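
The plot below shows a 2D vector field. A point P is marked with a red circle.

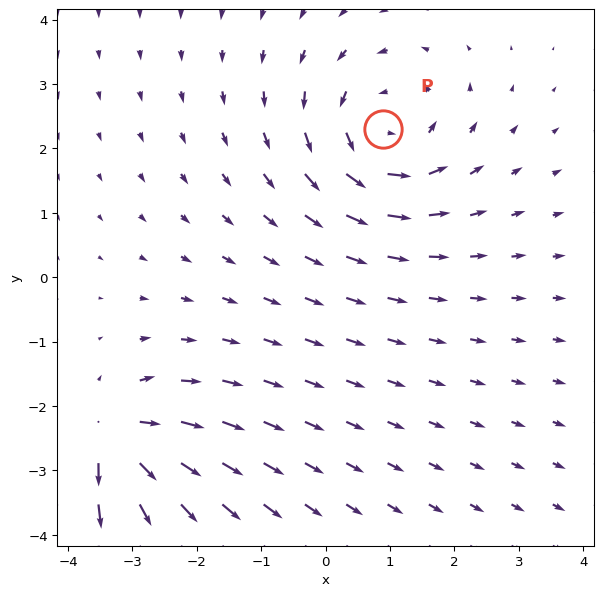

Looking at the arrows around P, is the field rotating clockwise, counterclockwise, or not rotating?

counterclockwise

Near P at (0.9, 2.3) the arrows circulate counterclockwise. The curl (z-component) there is about +5; positive curl means counterclockwise rotation.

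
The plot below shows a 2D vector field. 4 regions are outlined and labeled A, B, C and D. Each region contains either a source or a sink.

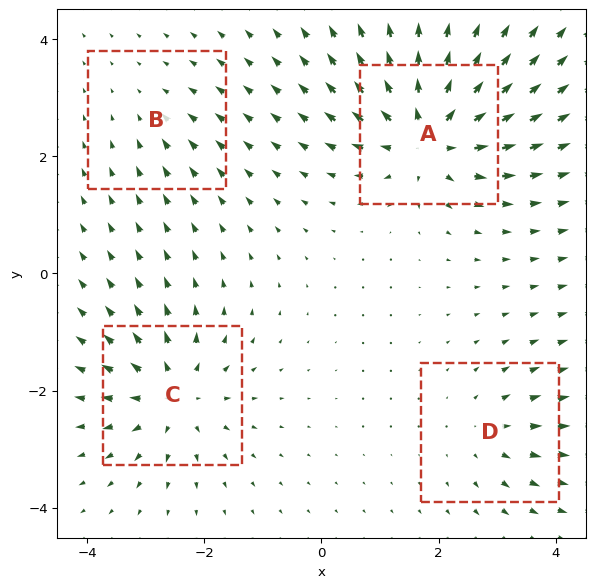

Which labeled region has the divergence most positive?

A

Divergence at each region's feature centre — A: about +8, B: about -2, C: about +6, D: about +4. Region A is most positive.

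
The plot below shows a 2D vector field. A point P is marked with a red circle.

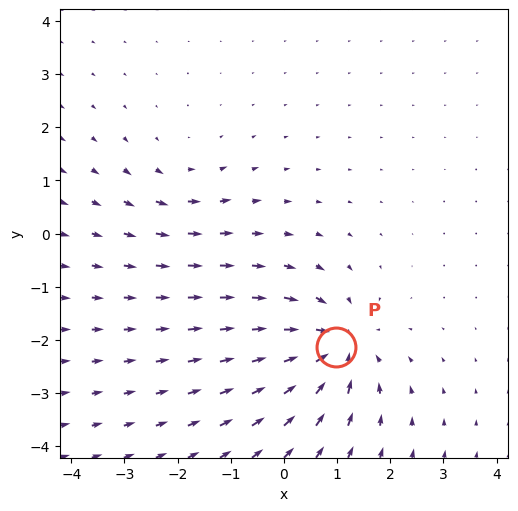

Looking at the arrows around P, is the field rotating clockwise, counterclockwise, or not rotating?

not rotating

Near P at (1.0, -2.1) the arrows show no circulation. The curl there is ≈0.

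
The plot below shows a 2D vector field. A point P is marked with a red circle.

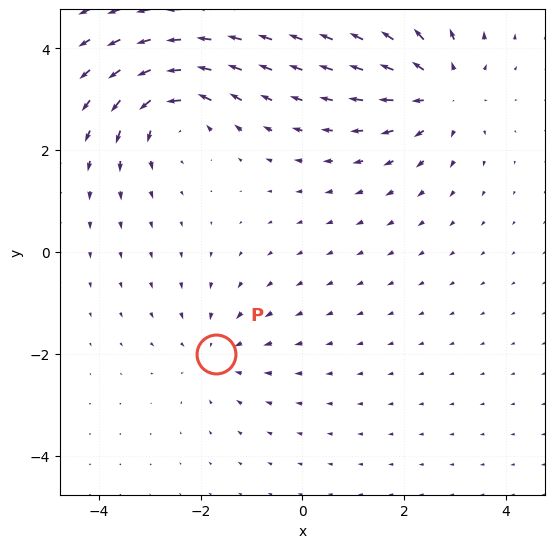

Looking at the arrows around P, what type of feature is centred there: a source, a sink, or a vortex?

At P (-1.7, -2.0) the arrows converge inward. Divergence about -3, curl ≈0 — negative divergence with near-zero curl is a sink.

sink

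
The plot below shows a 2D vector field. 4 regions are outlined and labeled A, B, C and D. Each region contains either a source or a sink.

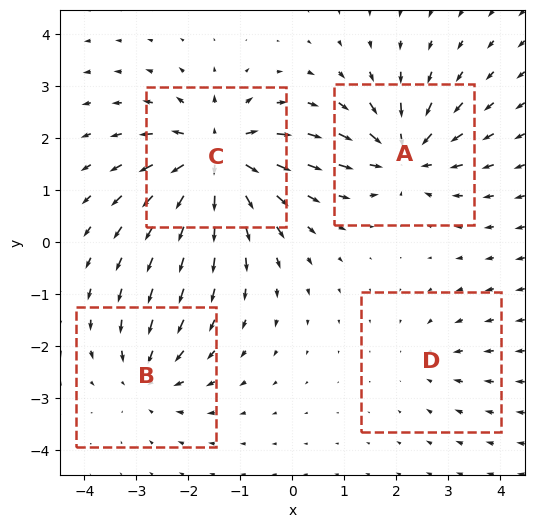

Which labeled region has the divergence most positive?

C

Divergence at each region's feature centre — A: about -6, B: about -4, C: about +8, D: about -2. Region C is most positive.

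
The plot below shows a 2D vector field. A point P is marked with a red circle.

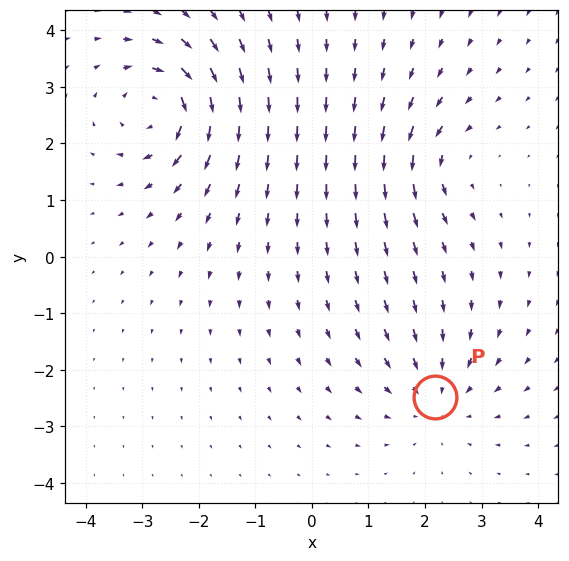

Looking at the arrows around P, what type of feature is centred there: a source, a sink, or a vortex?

sink

At P (2.2, -2.5) the arrows converge inward. Divergence about -3, curl ≈0 — negative divergence with near-zero curl is a sink.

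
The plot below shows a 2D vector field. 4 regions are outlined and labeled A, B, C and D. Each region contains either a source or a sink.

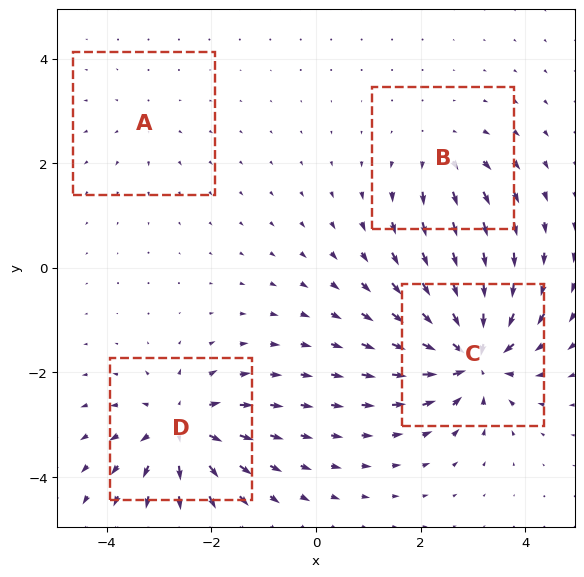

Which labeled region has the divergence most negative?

C

Divergence at each region's feature centre — A: about +2, B: about +4, C: about -9, D: about +6. Region C is most negative.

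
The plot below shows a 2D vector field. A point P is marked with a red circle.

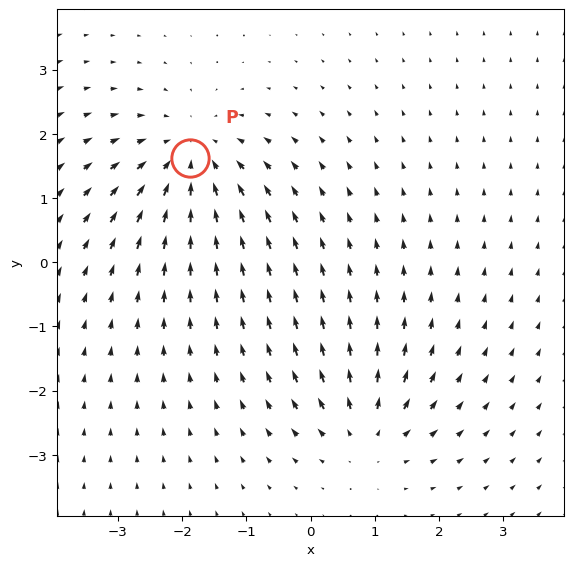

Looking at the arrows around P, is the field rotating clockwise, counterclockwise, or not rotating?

not rotating

Near P at (-1.9, 1.6) the arrows show no circulation. The curl there is ≈0.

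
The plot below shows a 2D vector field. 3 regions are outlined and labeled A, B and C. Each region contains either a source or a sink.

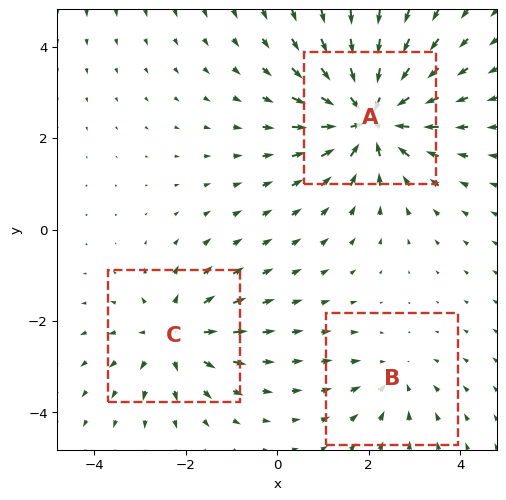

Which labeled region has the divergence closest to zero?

B

Divergence at each region's feature centre — A: about -5, B: about -2, C: about +3. Region B is closest to zero.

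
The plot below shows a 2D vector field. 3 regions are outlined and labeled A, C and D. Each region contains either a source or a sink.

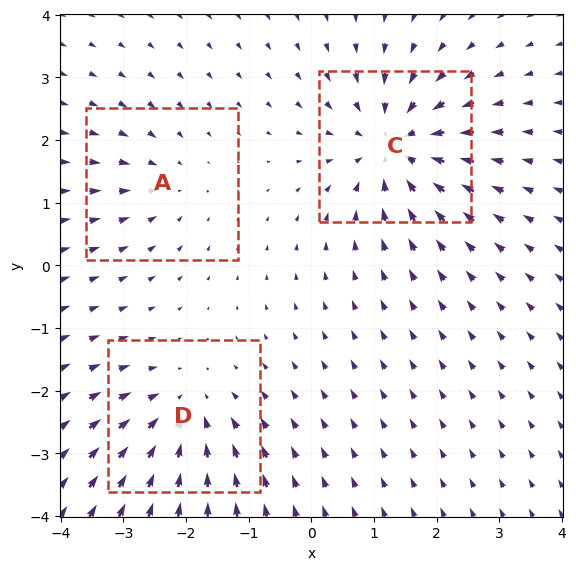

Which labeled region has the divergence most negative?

Divergence at each region's feature centre — A: about -2, C: about -5, D: about -4. Region C is most negative.

C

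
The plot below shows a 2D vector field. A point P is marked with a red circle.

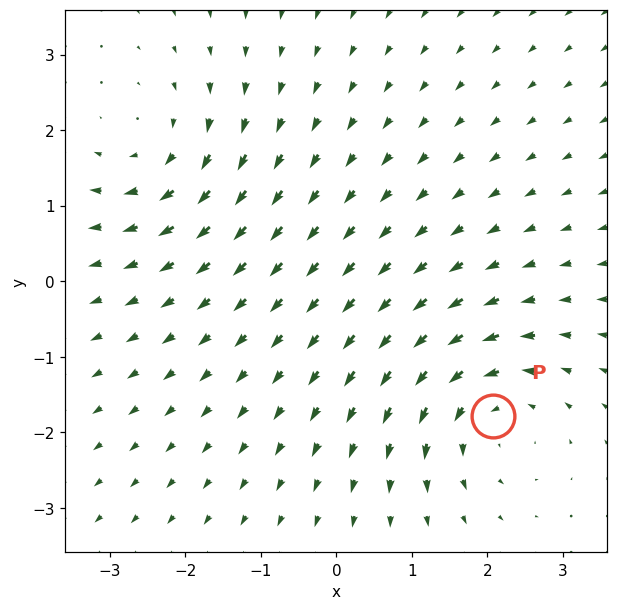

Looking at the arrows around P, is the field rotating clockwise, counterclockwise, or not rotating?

Near P at (2.1, -1.8) the arrows circulate counterclockwise. The curl (z-component) there is about +4; positive curl means counterclockwise rotation.

counterclockwise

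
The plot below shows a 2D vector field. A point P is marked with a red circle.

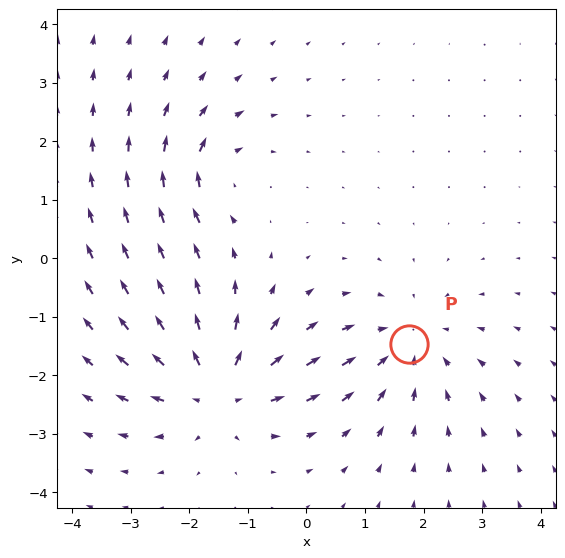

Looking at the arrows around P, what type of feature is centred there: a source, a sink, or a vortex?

At P (1.8, -1.5) the arrows converge inward. Divergence about -4, curl ≈0 — negative divergence with near-zero curl is a sink.

sink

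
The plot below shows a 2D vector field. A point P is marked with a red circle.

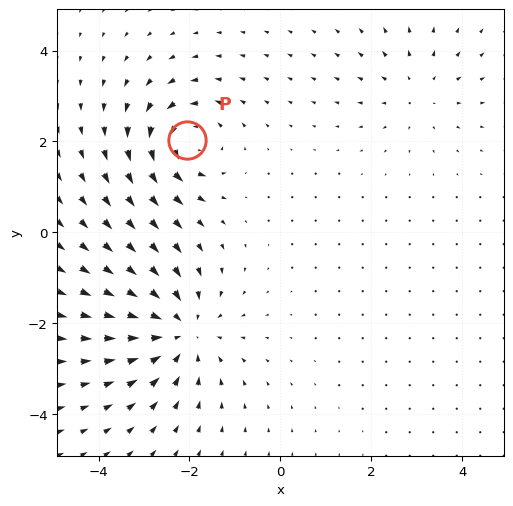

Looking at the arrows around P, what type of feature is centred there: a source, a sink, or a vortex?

vortex

At P (-2.0, 2.0) the arrows circulate counterclockwise. Divergence ≈0, curl about +5 — near-zero divergence with nonzero curl is a vortex.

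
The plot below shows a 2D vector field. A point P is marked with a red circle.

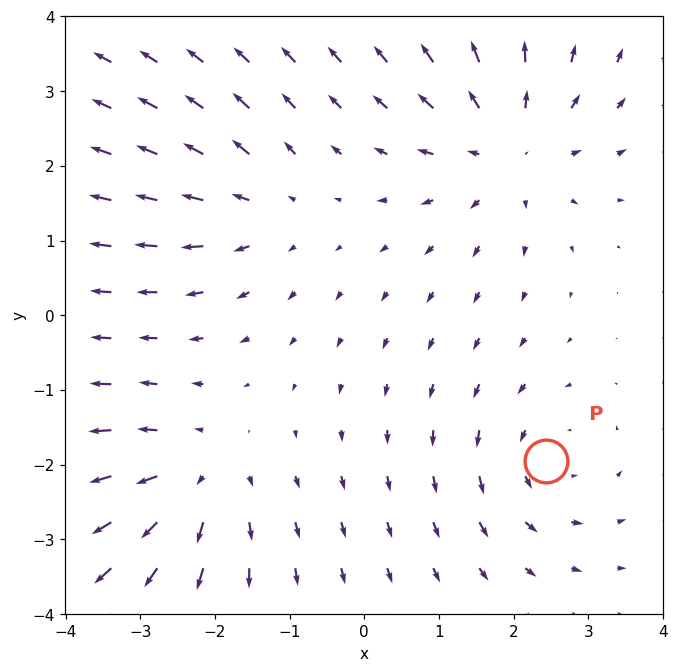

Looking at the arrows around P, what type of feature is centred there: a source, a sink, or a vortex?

At P (2.4, -2.0) the arrows circulate counterclockwise. Divergence ≈0, curl about +4 — near-zero divergence with nonzero curl is a vortex.

vortex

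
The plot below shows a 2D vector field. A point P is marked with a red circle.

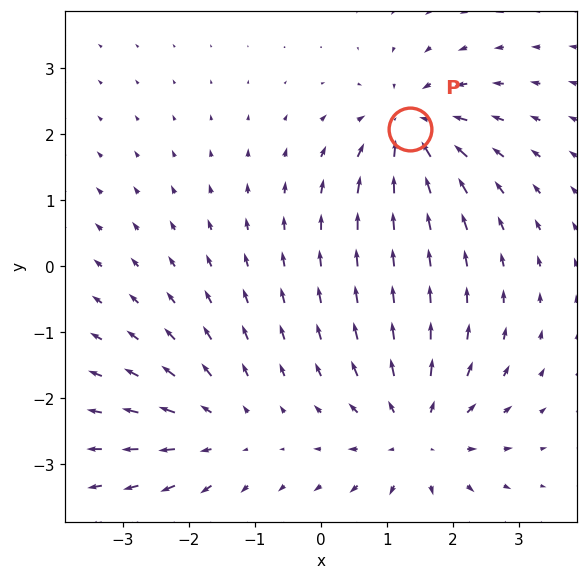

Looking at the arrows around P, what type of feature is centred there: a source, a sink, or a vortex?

At P (1.3, 2.1) the arrows converge inward. Divergence about -4, curl ≈0 — negative divergence with near-zero curl is a sink.

sink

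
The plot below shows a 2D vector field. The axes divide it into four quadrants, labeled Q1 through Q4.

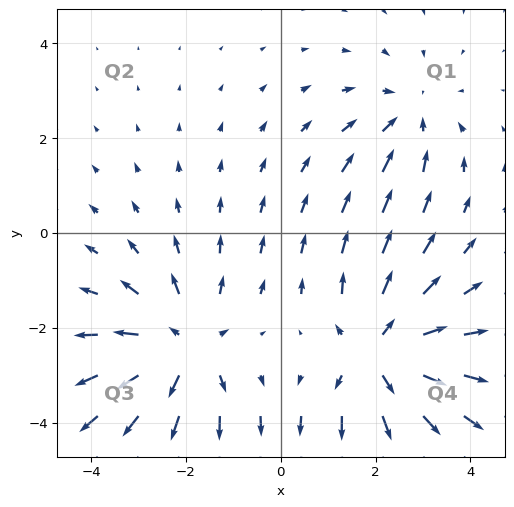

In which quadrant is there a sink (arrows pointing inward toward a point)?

Q1

The sink sits at approximately (2.7, 2.5), which lies in quadrant Q1. The divergence there is about -2, negative as expected for a sink.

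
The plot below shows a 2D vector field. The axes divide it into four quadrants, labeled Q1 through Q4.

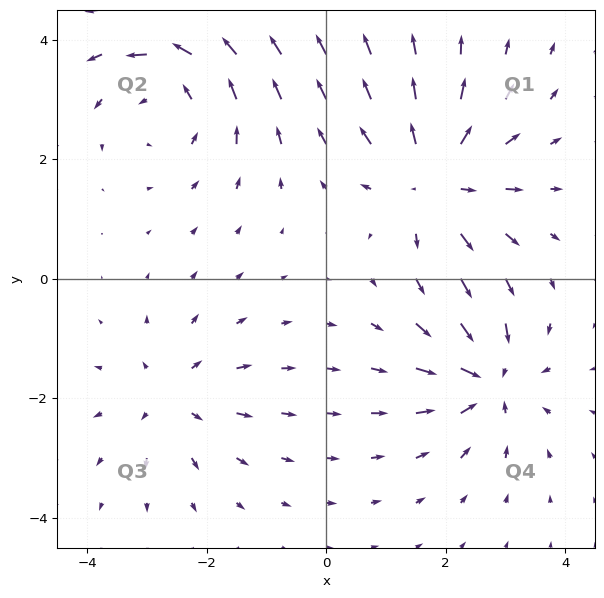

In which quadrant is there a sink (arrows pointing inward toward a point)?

The sink sits at approximately (2.7, -1.7), which lies in quadrant Q4. The divergence there is about -5, negative as expected for a sink.

Q4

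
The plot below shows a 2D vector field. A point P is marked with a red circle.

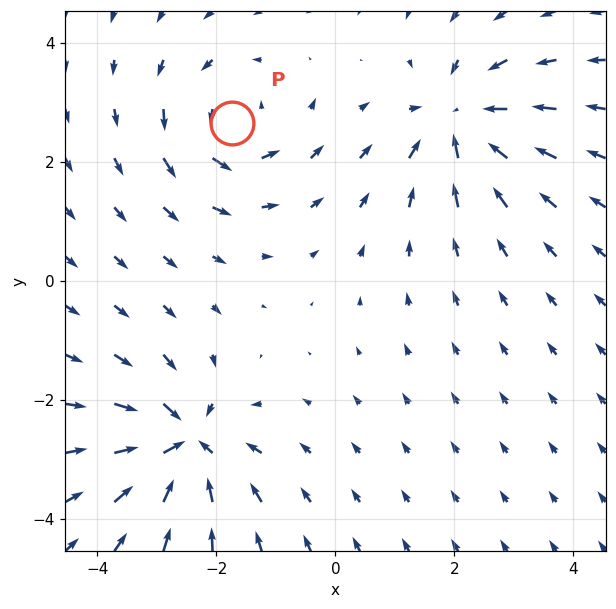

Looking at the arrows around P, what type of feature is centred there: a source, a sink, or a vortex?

At P (-1.7, 2.7) the arrows circulate counterclockwise. Divergence ≈0, curl about +4 — near-zero divergence with nonzero curl is a vortex.

vortex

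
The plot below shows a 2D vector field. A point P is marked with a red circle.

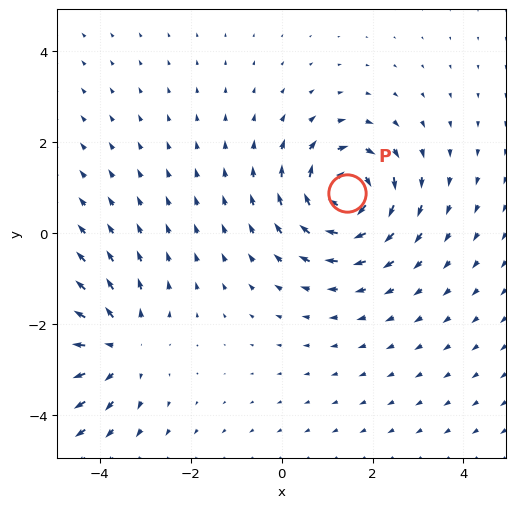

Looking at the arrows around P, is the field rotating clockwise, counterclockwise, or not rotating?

clockwise

Near P at (1.4, 0.9) the arrows circulate clockwise. The curl (z-component) there is about -5; negative curl means clockwise rotation.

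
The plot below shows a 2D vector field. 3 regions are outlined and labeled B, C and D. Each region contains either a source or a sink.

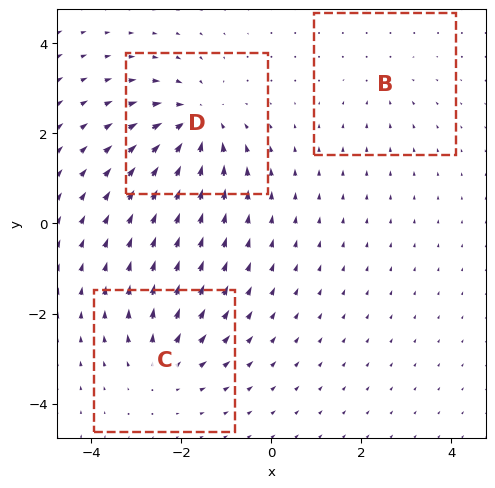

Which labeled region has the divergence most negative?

D

Divergence at each region's feature centre — B: about -2, C: about +3, D: about -5. Region D is most negative.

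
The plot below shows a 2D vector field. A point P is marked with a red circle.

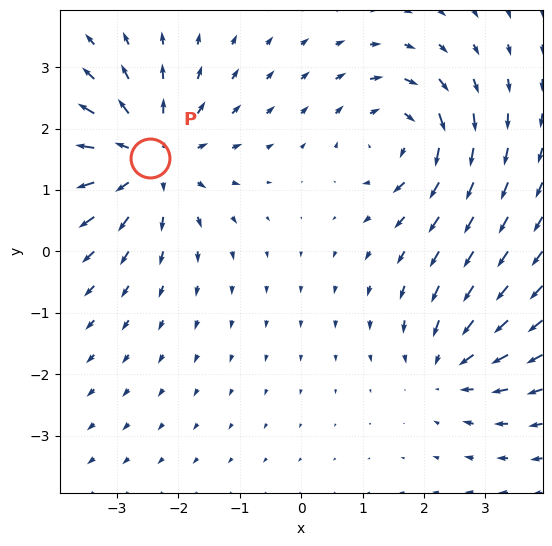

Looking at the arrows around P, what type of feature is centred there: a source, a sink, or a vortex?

source

At P (-2.5, 1.5) the arrows spread outward. Divergence about +4, curl ≈0 — positive divergence with near-zero curl is a source.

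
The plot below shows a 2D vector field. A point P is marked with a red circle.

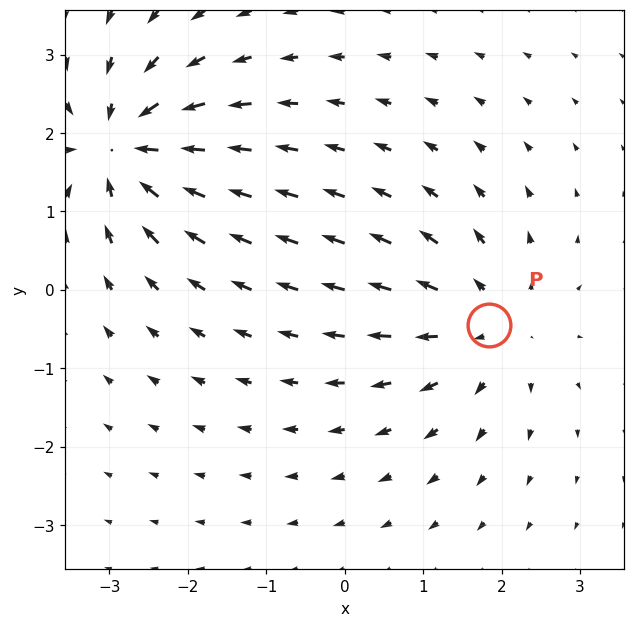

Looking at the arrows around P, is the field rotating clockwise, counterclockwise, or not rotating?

not rotating

Near P at (1.8, -0.4) the arrows show no circulation. The curl there is ≈0.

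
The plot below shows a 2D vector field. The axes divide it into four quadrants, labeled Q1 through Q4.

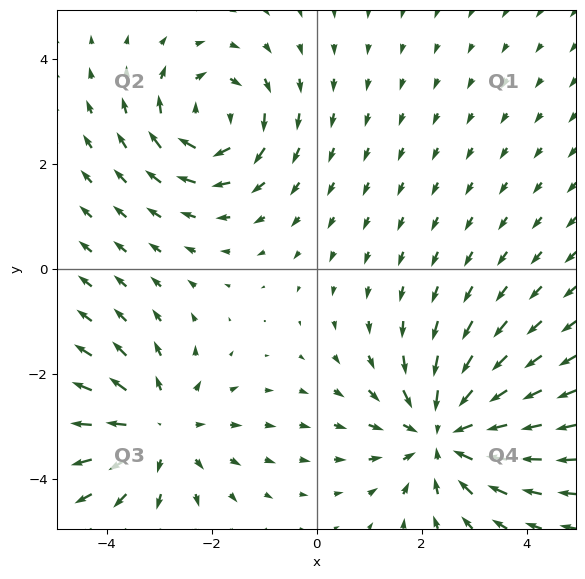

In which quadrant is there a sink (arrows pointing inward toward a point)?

Q4

The sink sits at approximately (2.4, -3.1), which lies in quadrant Q4. The divergence there is about -4, negative as expected for a sink.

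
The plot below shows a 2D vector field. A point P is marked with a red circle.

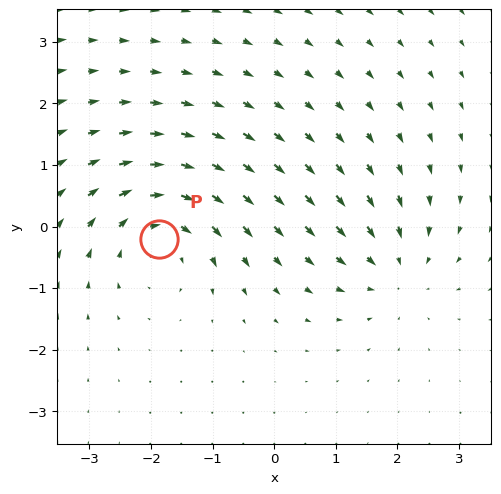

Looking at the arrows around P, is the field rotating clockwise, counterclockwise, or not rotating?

clockwise

Near P at (-1.9, -0.2) the arrows circulate clockwise. The curl (z-component) there is about -4; negative curl means clockwise rotation.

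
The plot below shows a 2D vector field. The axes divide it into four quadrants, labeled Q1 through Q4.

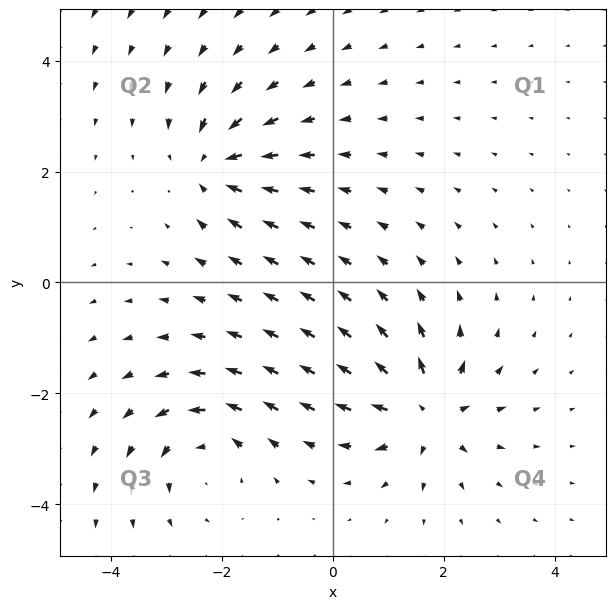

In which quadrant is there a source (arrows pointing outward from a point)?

Q4

The source sits at approximately (1.7, -2.3), which lies in quadrant Q4. The divergence there is about +6, positive as expected for a source.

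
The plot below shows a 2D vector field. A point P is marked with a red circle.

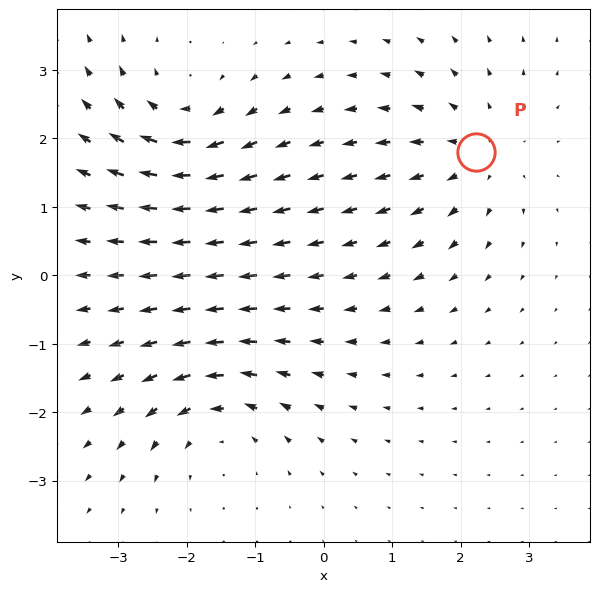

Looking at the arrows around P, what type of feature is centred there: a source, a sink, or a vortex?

At P (2.2, 1.8) the arrows spread outward. Divergence about +3, curl ≈0 — positive divergence with near-zero curl is a source.

source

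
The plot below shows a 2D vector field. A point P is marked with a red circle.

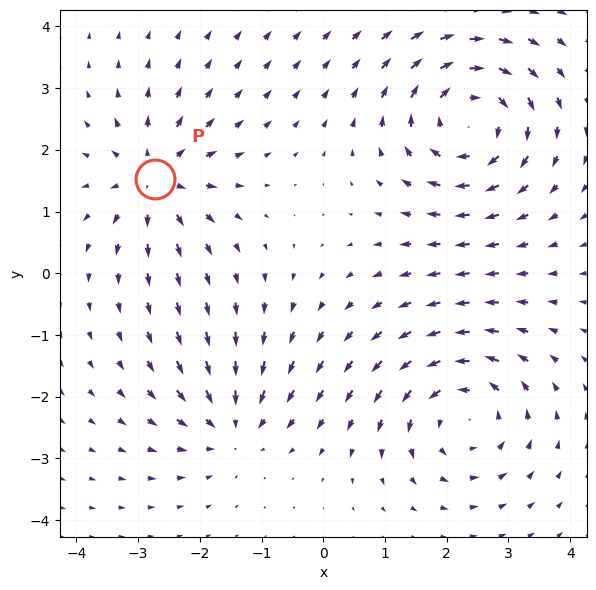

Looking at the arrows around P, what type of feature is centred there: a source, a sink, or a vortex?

source

At P (-2.7, 1.5) the arrows spread outward. Divergence about +4, curl ≈0 — positive divergence with near-zero curl is a source.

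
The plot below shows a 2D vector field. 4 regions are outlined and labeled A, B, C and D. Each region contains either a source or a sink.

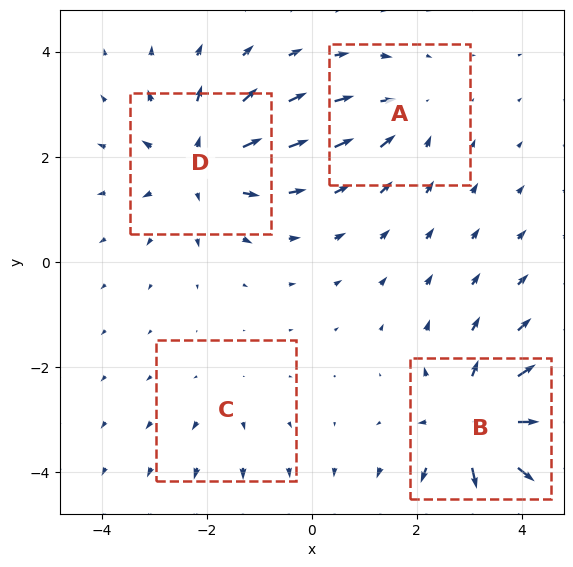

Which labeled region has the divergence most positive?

Divergence at each region's feature centre — A: about -3, B: about +7, C: about +2, D: about +5. Region B is most positive.

B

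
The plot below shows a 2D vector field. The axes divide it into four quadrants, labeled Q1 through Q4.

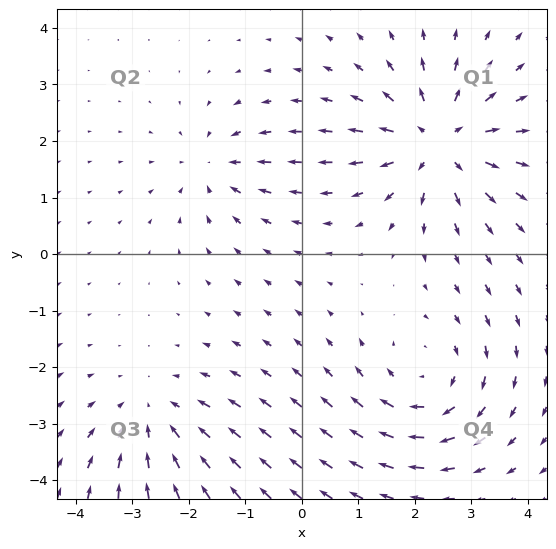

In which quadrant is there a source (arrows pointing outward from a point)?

Q1

The source sits at approximately (2.4, 2.0), which lies in quadrant Q1. The divergence there is about +5, positive as expected for a source.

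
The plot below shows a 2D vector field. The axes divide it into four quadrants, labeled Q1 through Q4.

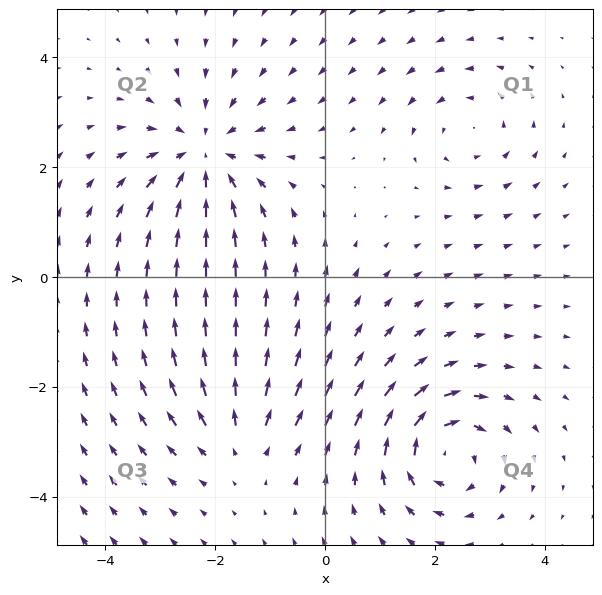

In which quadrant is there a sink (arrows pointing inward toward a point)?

Q2

The sink sits at approximately (-2.2, 2.2), which lies in quadrant Q2. The divergence there is about -4, negative as expected for a sink.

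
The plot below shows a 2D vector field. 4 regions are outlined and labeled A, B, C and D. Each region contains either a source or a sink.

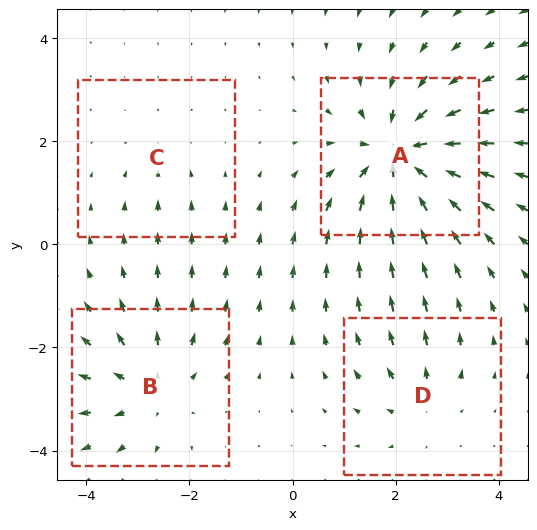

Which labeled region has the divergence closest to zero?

C

Divergence at each region's feature centre — A: about -7, B: about +4, C: about -2, D: about +3. Region C is closest to zero.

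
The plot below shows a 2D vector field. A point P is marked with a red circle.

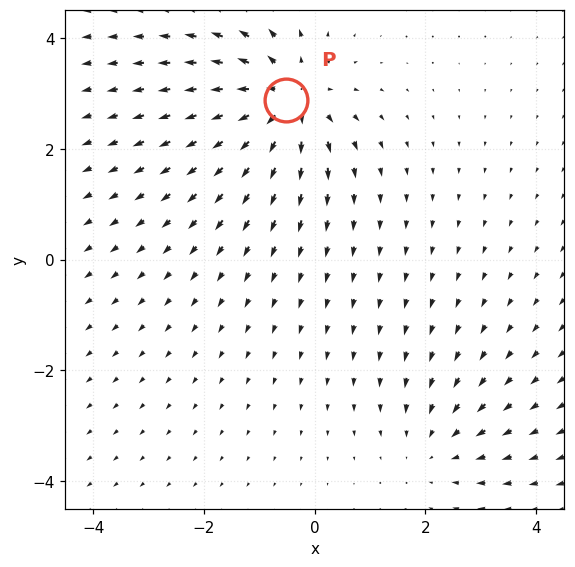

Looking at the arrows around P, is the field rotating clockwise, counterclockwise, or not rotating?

Near P at (-0.5, 2.9) the arrows show no circulation. The curl there is ≈0.

not rotating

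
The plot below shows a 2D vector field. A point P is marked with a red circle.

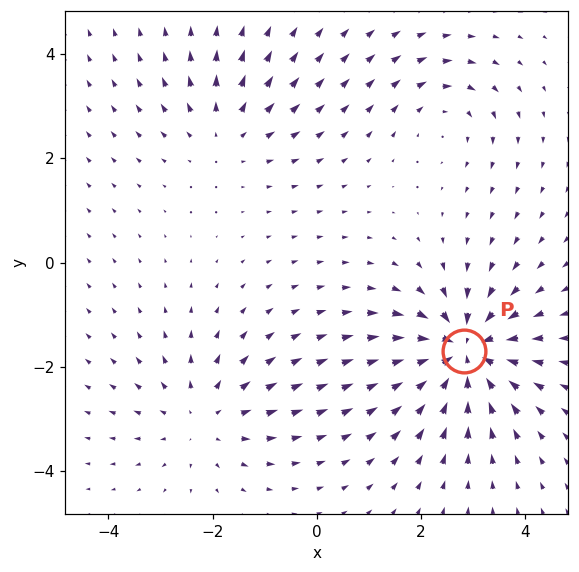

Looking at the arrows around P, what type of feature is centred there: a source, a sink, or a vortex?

At P (2.8, -1.7) the arrows converge inward. Divergence about -6, curl ≈0 — negative divergence with near-zero curl is a sink.

sink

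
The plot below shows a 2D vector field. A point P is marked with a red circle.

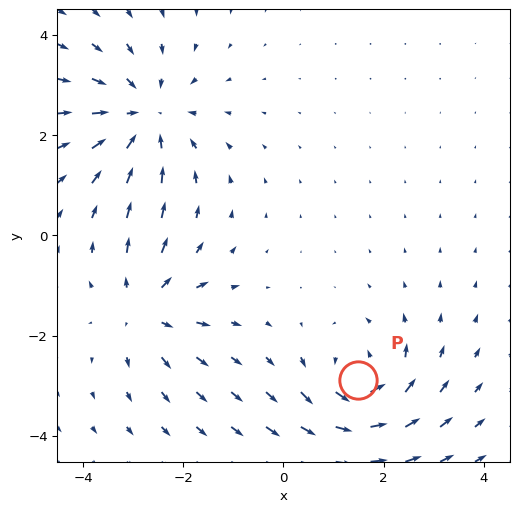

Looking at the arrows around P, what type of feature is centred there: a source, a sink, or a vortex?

At P (1.5, -2.9) the arrows circulate counterclockwise. Divergence ≈0, curl about +4 — near-zero divergence with nonzero curl is a vortex.

vortex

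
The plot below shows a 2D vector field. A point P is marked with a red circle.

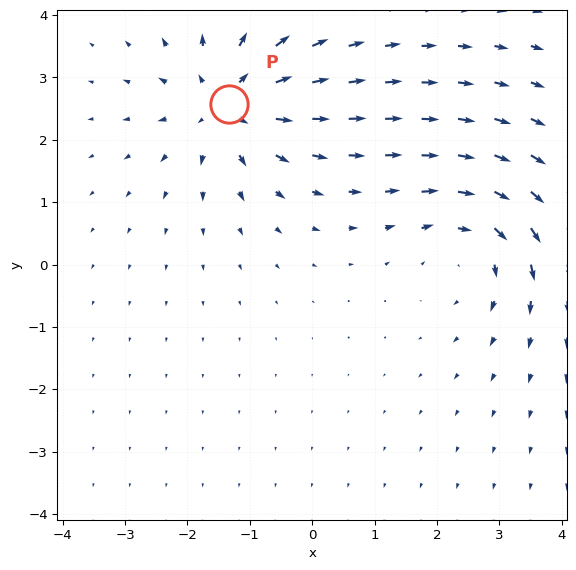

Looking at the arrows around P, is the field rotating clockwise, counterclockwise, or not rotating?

not rotating

Near P at (-1.3, 2.6) the arrows show no circulation. The curl there is ≈0.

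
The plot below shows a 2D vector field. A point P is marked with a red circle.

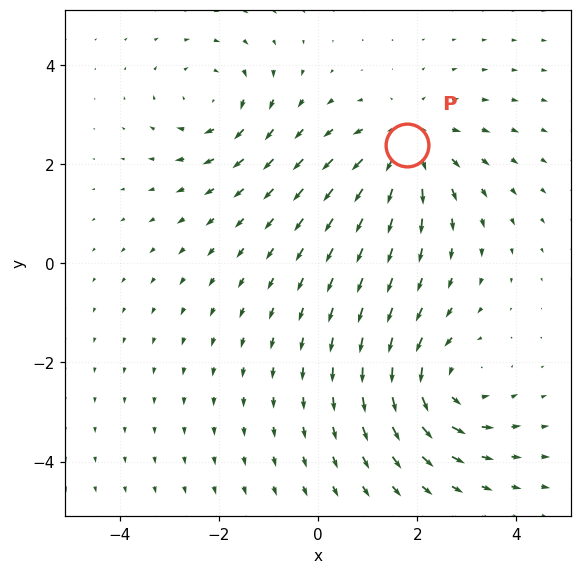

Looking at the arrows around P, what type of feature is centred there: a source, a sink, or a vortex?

source

At P (1.8, 2.4) the arrows spread outward. Divergence about +4, curl ≈0 — positive divergence with near-zero curl is a source.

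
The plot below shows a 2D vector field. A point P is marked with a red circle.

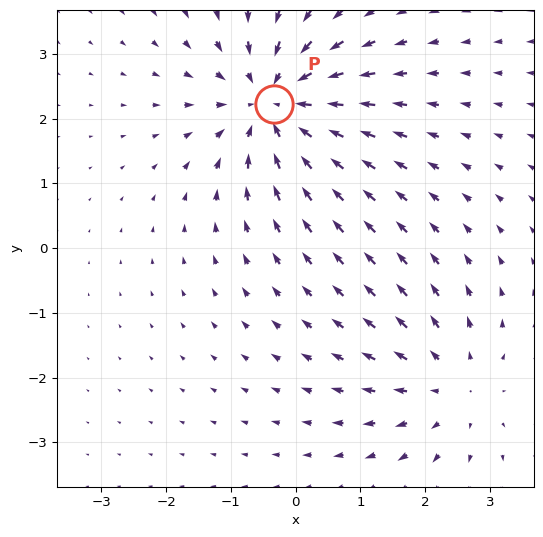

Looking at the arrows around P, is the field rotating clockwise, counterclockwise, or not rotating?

not rotating

Near P at (-0.3, 2.2) the arrows show no circulation. The curl there is ≈0.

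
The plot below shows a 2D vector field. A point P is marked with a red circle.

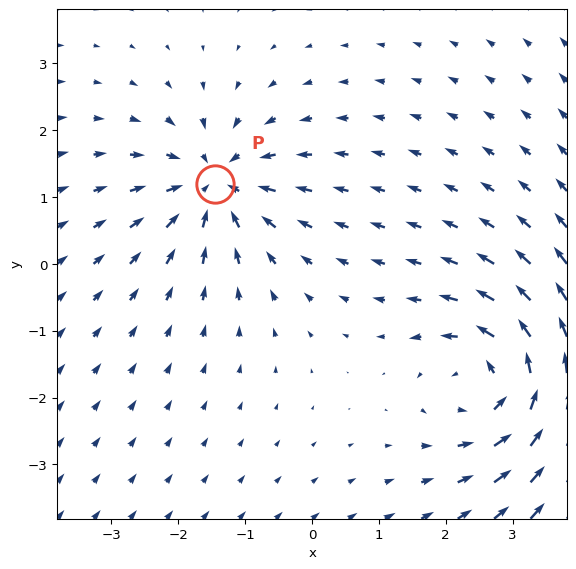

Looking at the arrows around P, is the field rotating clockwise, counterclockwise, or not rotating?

Near P at (-1.4, 1.2) the arrows show no circulation. The curl there is ≈0.

not rotating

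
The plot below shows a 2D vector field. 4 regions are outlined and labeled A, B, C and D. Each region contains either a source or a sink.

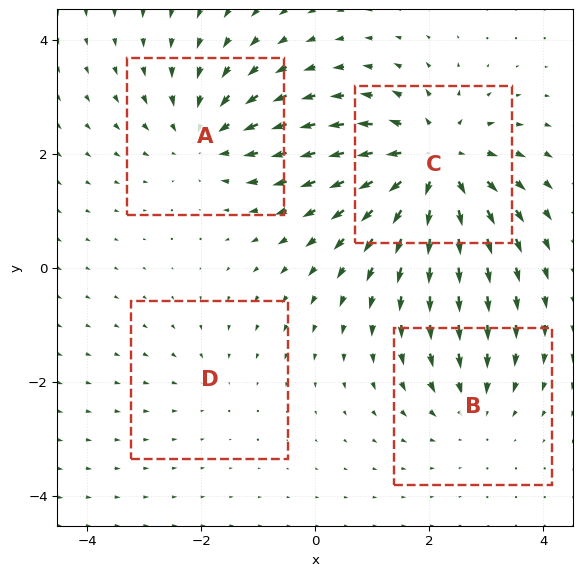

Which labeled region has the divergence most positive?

Divergence at each region's feature centre — A: about -4, B: about -3, C: about +7, D: about -2. Region C is most positive.

C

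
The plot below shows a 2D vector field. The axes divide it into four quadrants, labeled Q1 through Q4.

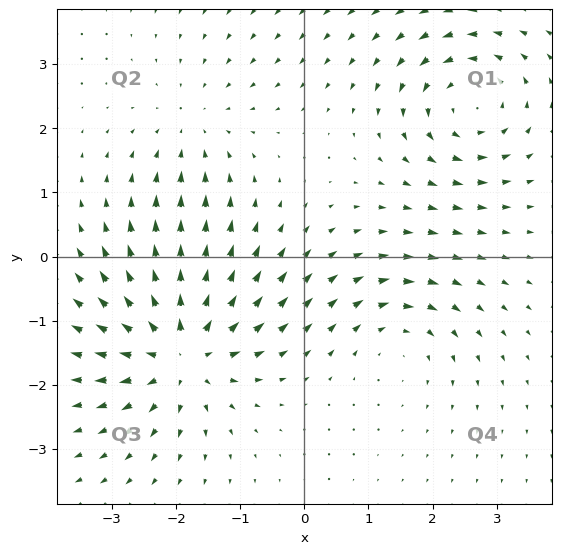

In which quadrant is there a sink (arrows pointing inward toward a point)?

The sink sits at approximately (-1.7, 2.0), which lies in quadrant Q2. The divergence there is about -3, negative as expected for a sink.

Q2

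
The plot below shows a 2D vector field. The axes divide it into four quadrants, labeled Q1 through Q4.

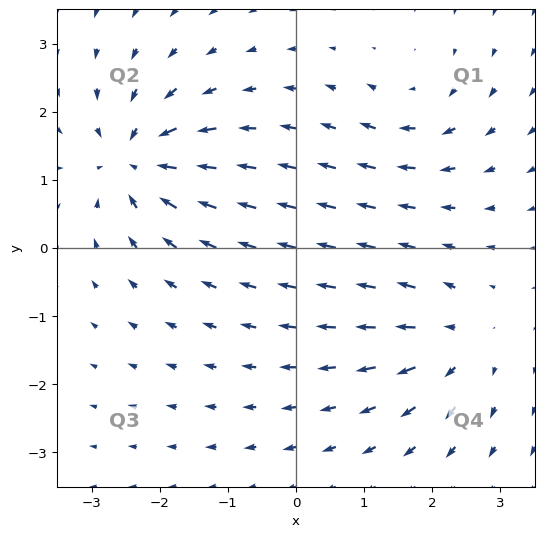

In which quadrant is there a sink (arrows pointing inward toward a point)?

The sink sits at approximately (-2.3, 1.3), which lies in quadrant Q2. The divergence there is about -7, negative as expected for a sink.

Q2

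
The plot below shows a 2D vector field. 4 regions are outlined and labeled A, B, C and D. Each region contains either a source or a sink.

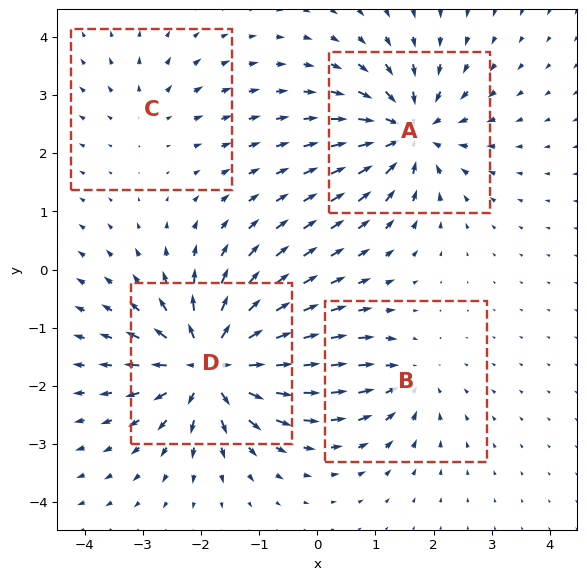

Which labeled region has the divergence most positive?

Divergence at each region's feature centre — A: about -7, B: about -4, C: about +3, D: about +8. Region D is most positive.

D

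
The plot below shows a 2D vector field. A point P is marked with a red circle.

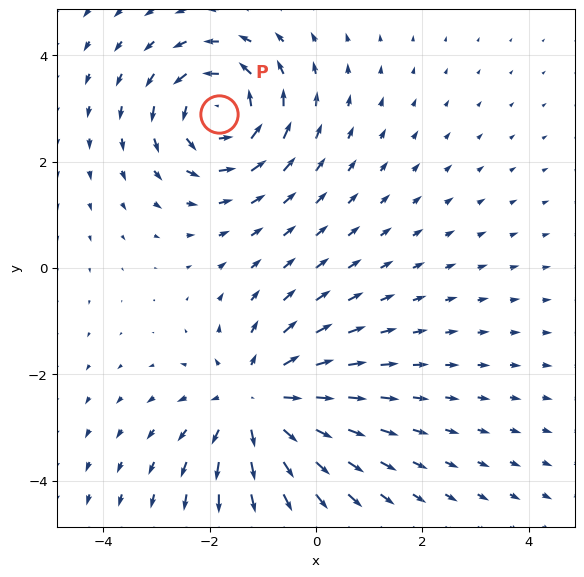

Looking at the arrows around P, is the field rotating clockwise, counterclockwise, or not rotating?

counterclockwise

Near P at (-1.8, 2.9) the arrows circulate counterclockwise. The curl (z-component) there is about +3; positive curl means counterclockwise rotation.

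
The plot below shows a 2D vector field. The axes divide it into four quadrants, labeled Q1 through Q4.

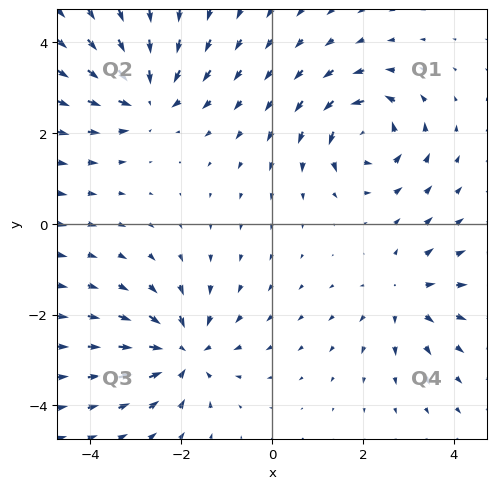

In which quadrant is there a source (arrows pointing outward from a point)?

Q4

The source sits at approximately (2.9, -1.6), which lies in quadrant Q4. The divergence there is about +3, positive as expected for a source.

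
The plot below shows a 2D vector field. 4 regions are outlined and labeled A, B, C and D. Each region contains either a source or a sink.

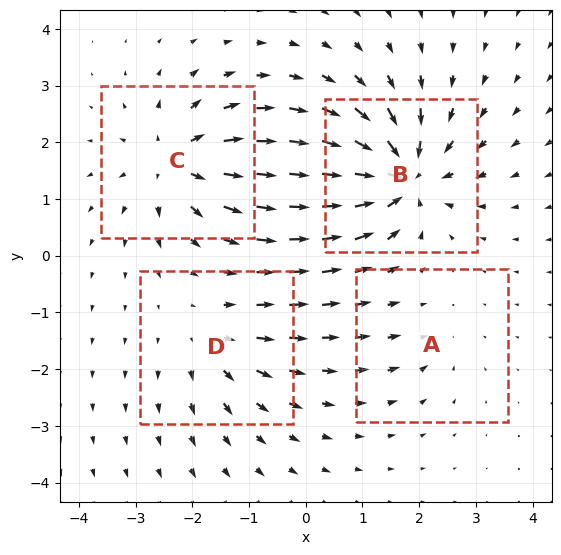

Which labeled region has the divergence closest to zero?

A

Divergence at each region's feature centre — A: about -2, B: about -9, C: about +6, D: about +4. Region A is closest to zero.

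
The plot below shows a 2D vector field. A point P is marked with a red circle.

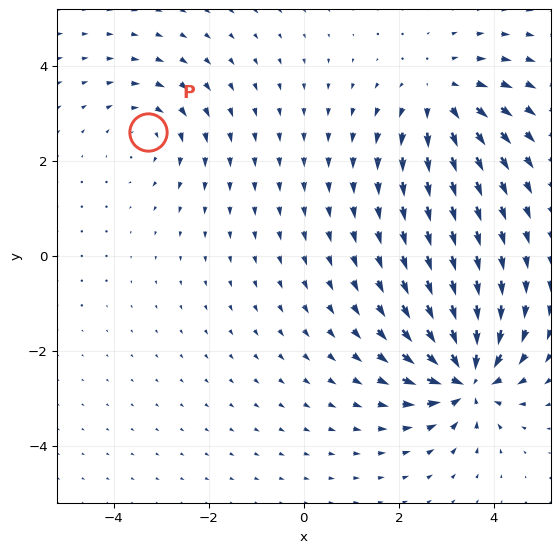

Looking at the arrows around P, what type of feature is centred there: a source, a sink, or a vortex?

vortex

At P (-3.3, 2.6) the arrows circulate clockwise. Divergence ≈0, curl about -3 — near-zero divergence with nonzero curl is a vortex.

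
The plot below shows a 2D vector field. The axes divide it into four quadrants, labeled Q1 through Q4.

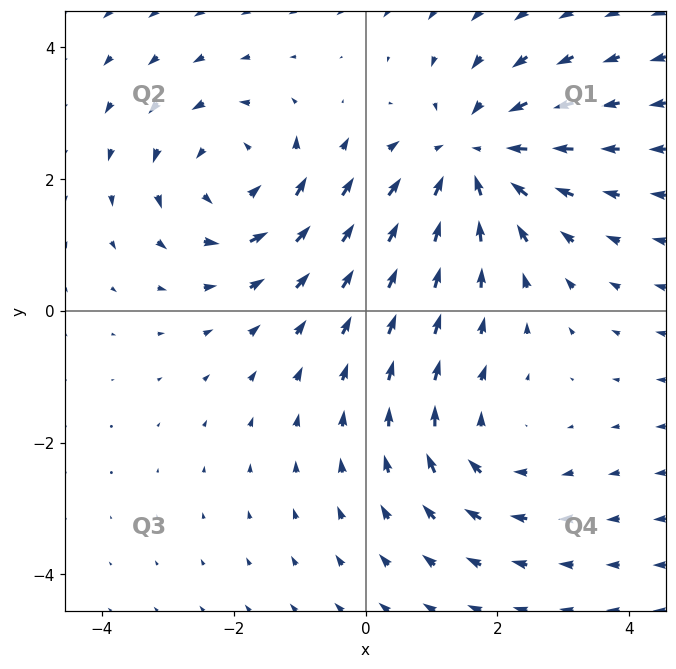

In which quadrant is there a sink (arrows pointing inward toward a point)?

The sink sits at approximately (1.6, 2.3), which lies in quadrant Q1. The divergence there is about -4, negative as expected for a sink.

Q1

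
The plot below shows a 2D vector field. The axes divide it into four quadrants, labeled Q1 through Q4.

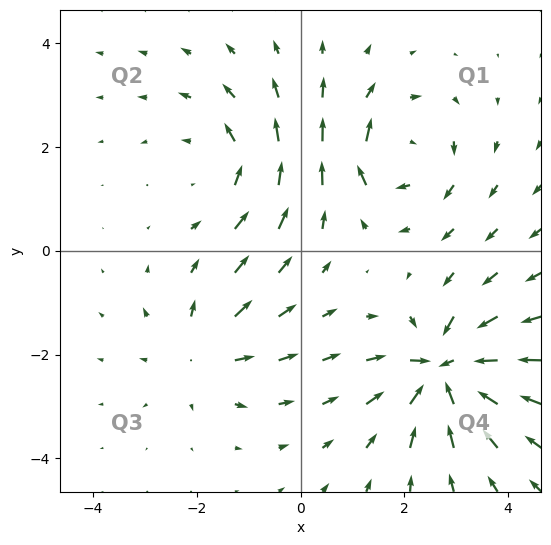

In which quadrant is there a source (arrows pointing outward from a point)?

Q3

The source sits at approximately (-1.9, -2.0), which lies in quadrant Q3. The divergence there is about +3, positive as expected for a source.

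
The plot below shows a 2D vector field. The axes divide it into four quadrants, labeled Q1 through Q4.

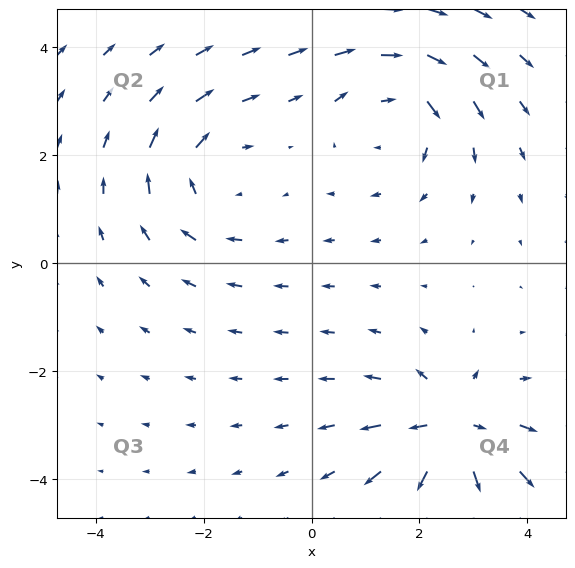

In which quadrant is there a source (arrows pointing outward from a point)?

Q4

The source sits at approximately (2.6, -3.1), which lies in quadrant Q4. The divergence there is about +4, positive as expected for a source.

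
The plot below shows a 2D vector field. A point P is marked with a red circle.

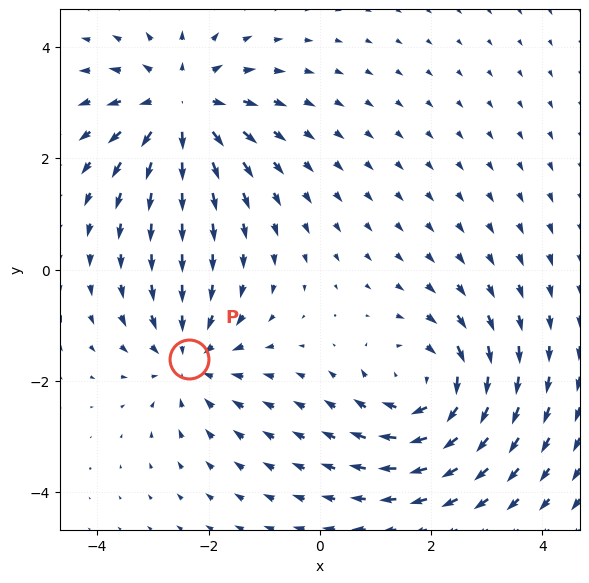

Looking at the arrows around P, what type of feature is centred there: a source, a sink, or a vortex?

At P (-2.3, -1.6) the arrows converge inward. Divergence about -3, curl ≈0 — negative divergence with near-zero curl is a sink.

sink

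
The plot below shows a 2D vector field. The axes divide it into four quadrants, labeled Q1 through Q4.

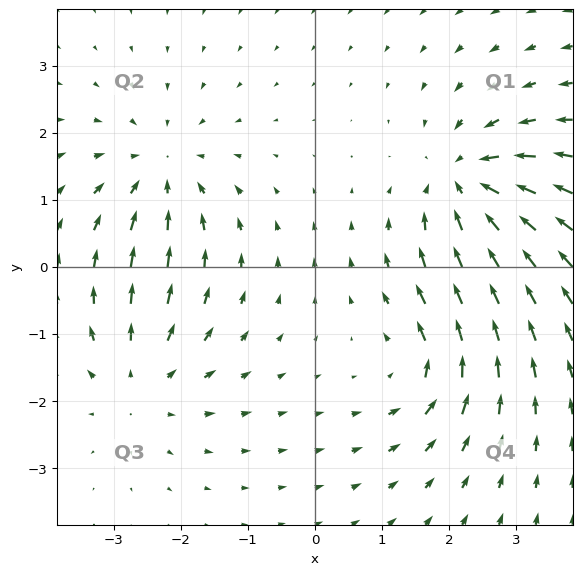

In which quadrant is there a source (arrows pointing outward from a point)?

Q3

The source sits at approximately (-2.6, -1.7), which lies in quadrant Q3. The divergence there is about +3, positive as expected for a source.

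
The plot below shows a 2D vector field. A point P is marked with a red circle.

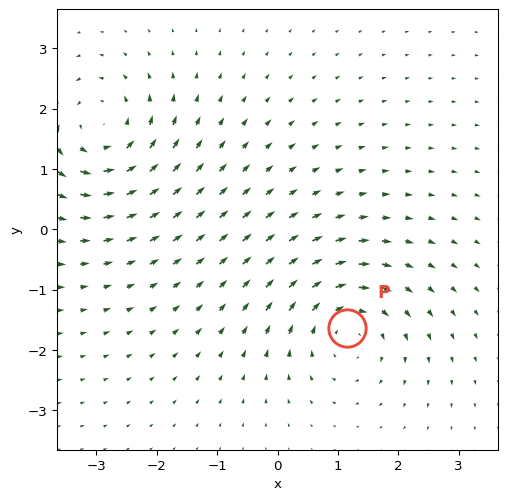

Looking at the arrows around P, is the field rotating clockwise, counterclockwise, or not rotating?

clockwise

Near P at (1.1, -1.6) the arrows circulate clockwise. The curl (z-component) there is about -4; negative curl means clockwise rotation.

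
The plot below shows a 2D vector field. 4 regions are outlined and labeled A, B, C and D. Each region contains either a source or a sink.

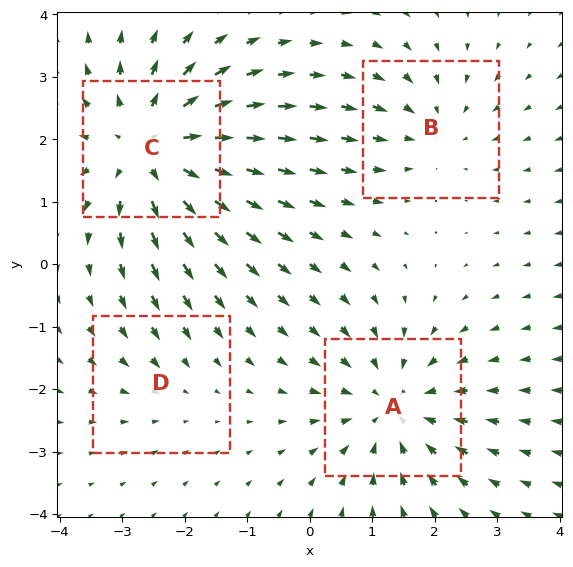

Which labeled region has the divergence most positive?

C

Divergence at each region's feature centre — A: about -4, B: about -3, C: about +6, D: about -2. Region C is most positive.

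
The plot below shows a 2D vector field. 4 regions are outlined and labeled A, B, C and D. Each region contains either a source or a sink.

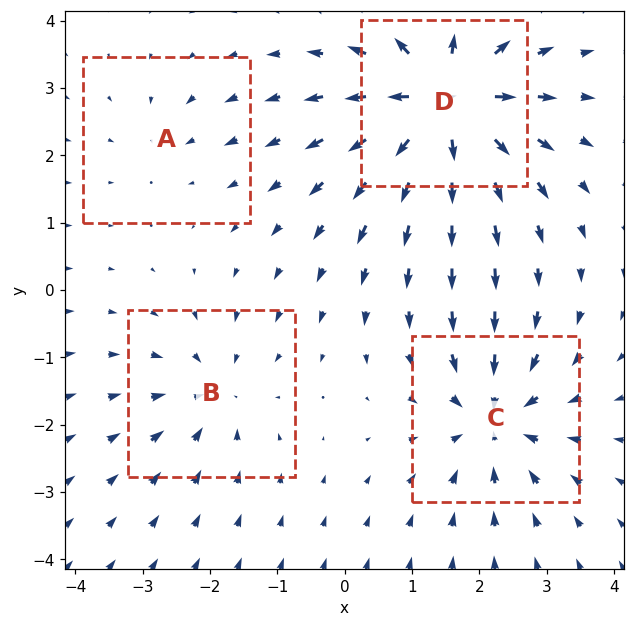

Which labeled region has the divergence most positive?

D

Divergence at each region's feature centre — A: about -2, B: about -4, C: about -6, D: about +9. Region D is most positive.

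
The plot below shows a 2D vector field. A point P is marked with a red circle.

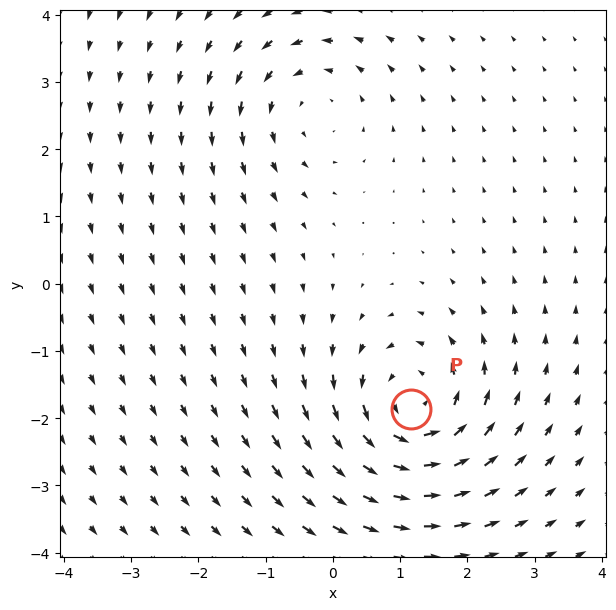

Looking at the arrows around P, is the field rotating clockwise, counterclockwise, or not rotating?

Near P at (1.2, -1.9) the arrows circulate counterclockwise. The curl (z-component) there is about +5; positive curl means counterclockwise rotation.

counterclockwise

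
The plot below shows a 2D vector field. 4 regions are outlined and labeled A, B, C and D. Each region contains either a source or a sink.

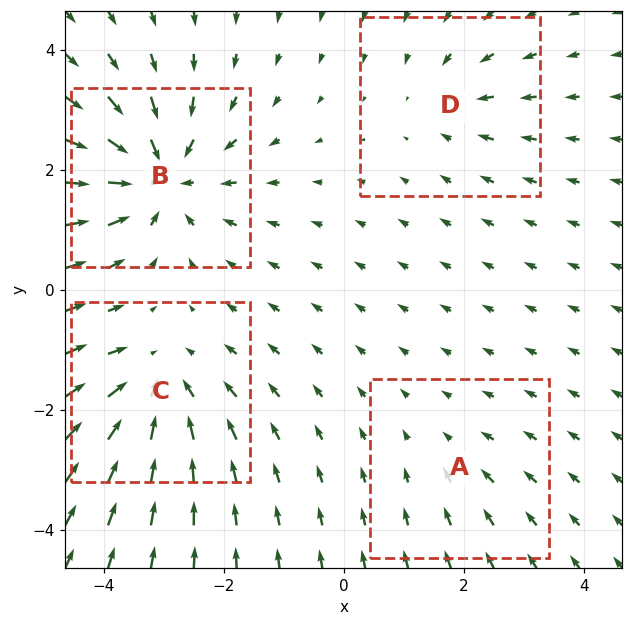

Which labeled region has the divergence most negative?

Divergence at each region's feature centre — A: about -2, B: about -7, C: about -5, D: about -3. Region B is most negative.

B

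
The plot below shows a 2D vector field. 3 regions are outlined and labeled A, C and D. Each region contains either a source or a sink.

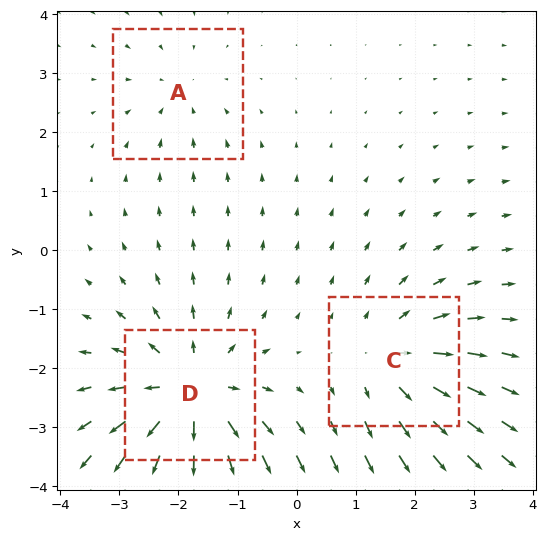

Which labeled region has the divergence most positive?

D

Divergence at each region's feature centre — A: about -2, C: about +3, D: about +5. Region D is most positive.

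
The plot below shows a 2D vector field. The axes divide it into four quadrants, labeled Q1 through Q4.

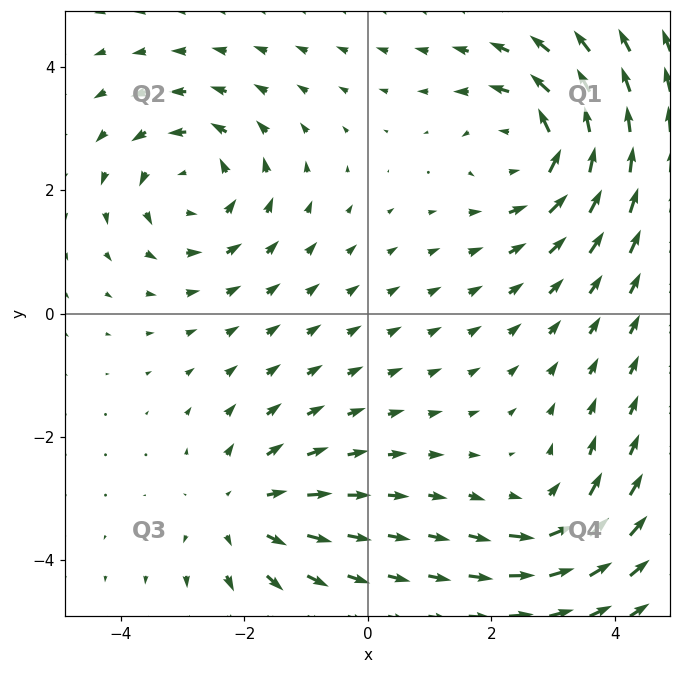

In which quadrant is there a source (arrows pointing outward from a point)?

The source sits at approximately (-2.1, -3.2), which lies in quadrant Q3. The divergence there is about +3, positive as expected for a source.

Q3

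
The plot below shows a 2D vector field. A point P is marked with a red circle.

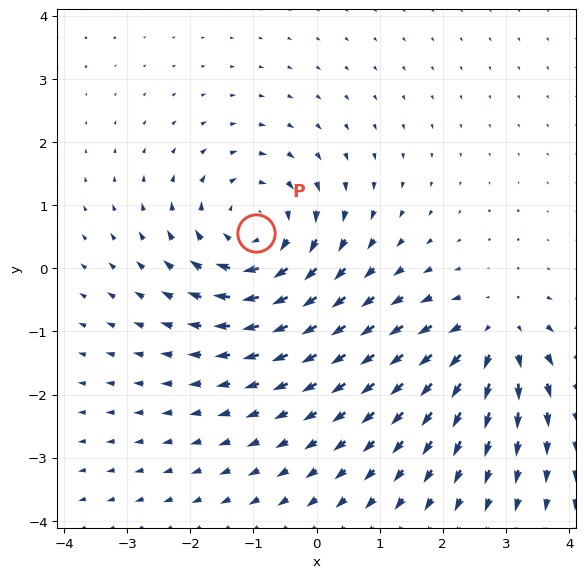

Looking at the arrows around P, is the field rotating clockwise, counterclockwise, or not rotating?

clockwise

Near P at (-1.0, 0.6) the arrows circulate clockwise. The curl (z-component) there is about -4; negative curl means clockwise rotation.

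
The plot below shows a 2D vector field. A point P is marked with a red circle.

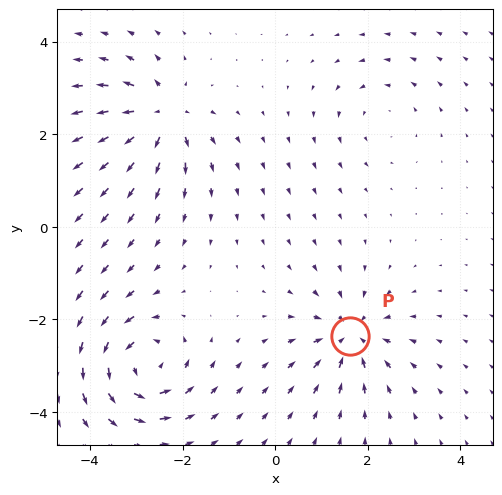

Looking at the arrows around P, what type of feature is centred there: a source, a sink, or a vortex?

sink

At P (1.6, -2.4) the arrows converge inward. Divergence about -6, curl ≈0 — negative divergence with near-zero curl is a sink.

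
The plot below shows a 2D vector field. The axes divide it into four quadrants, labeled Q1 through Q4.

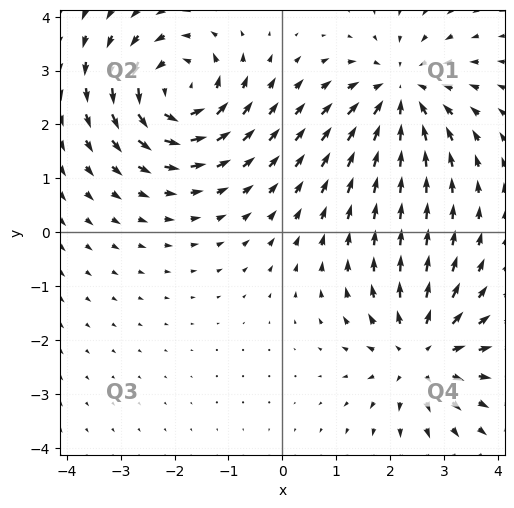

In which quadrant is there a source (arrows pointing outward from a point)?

Q4

The source sits at approximately (2.6, -2.2), which lies in quadrant Q4. The divergence there is about +4, positive as expected for a source.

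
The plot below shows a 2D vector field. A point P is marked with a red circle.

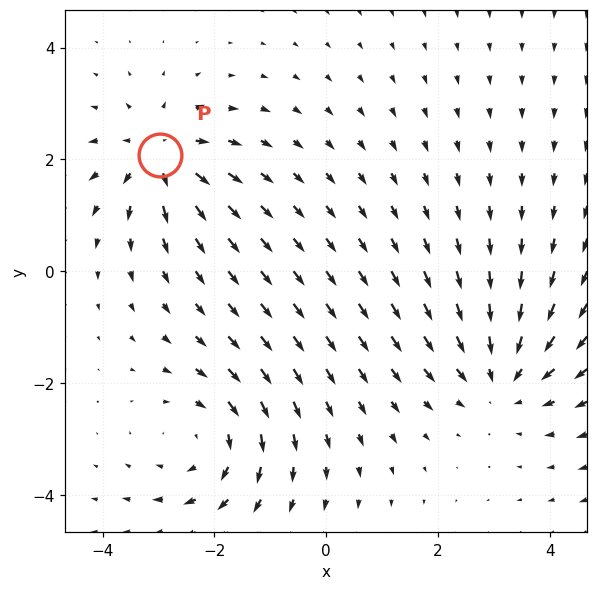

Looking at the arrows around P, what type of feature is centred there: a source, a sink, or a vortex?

At P (-3.0, 2.1) the arrows spread outward. Divergence about +5, curl ≈0 — positive divergence with near-zero curl is a source.

source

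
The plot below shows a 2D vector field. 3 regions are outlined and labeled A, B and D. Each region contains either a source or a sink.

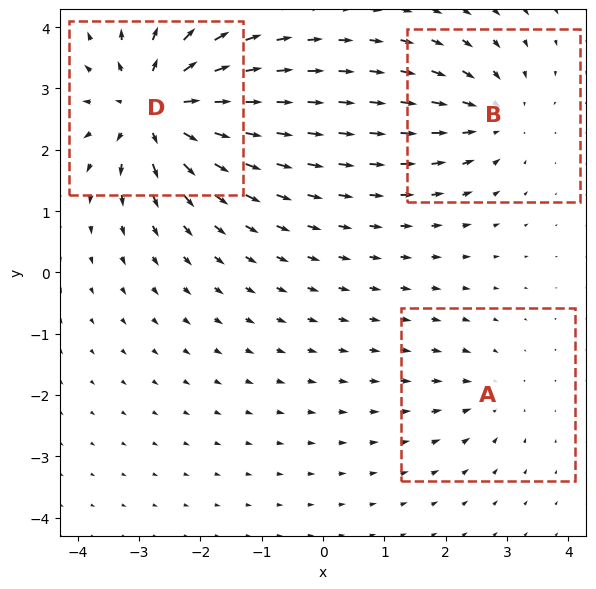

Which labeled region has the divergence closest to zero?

A

Divergence at each region's feature centre — A: about -2, B: about -3, D: about +6. Region A is closest to zero.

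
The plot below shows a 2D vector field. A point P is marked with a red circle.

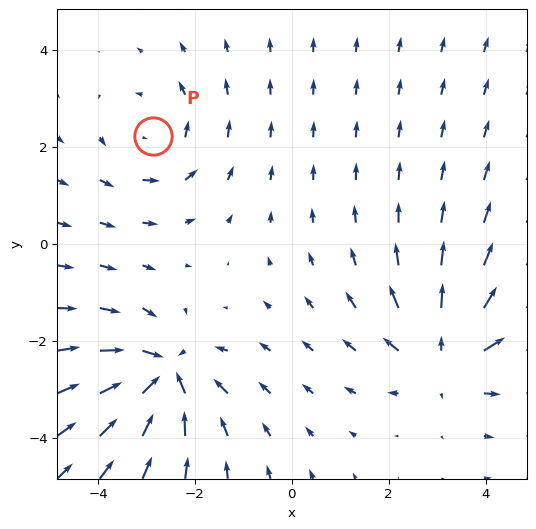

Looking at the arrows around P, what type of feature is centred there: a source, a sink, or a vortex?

At P (-2.9, 2.2) the arrows circulate counterclockwise. Divergence ≈0, curl about +3 — near-zero divergence with nonzero curl is a vortex.

vortex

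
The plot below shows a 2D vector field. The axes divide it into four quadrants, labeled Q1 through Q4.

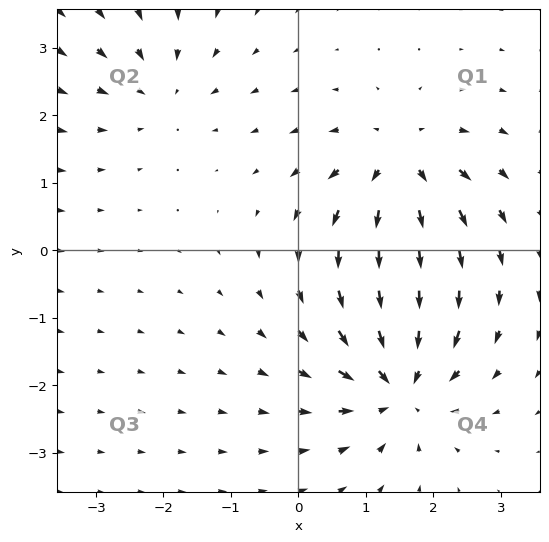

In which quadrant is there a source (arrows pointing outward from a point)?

The source sits at approximately (1.5, 1.3), which lies in quadrant Q1. The divergence there is about +5, positive as expected for a source.

Q1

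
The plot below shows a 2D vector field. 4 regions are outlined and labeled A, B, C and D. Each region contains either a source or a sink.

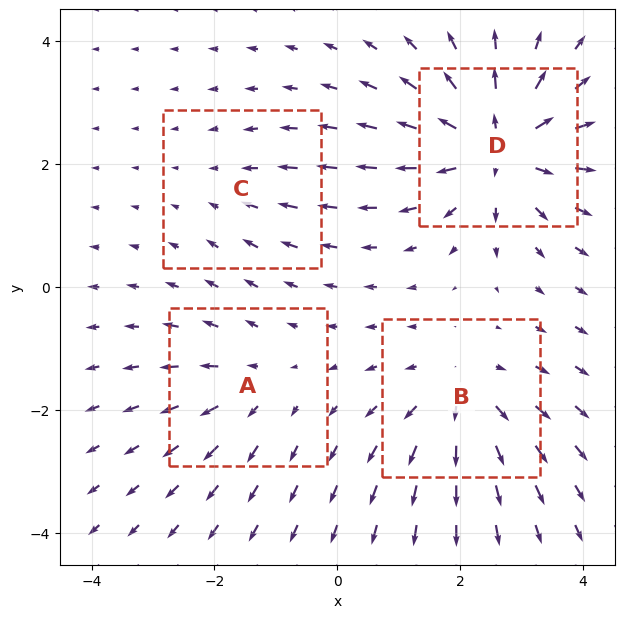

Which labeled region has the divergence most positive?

Divergence at each region's feature centre — A: about +3, B: about +5, C: about -2, D: about +7. Region D is most positive.

D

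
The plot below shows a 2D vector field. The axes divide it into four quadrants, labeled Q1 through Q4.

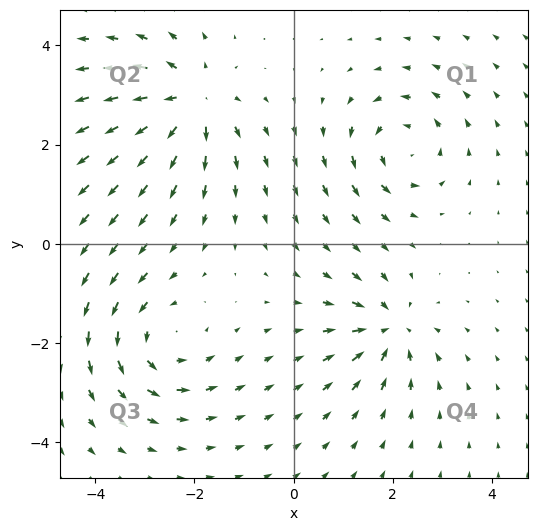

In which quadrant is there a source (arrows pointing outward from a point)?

Q2

The source sits at approximately (-2.1, 2.9), which lies in quadrant Q2. The divergence there is about +5, positive as expected for a source.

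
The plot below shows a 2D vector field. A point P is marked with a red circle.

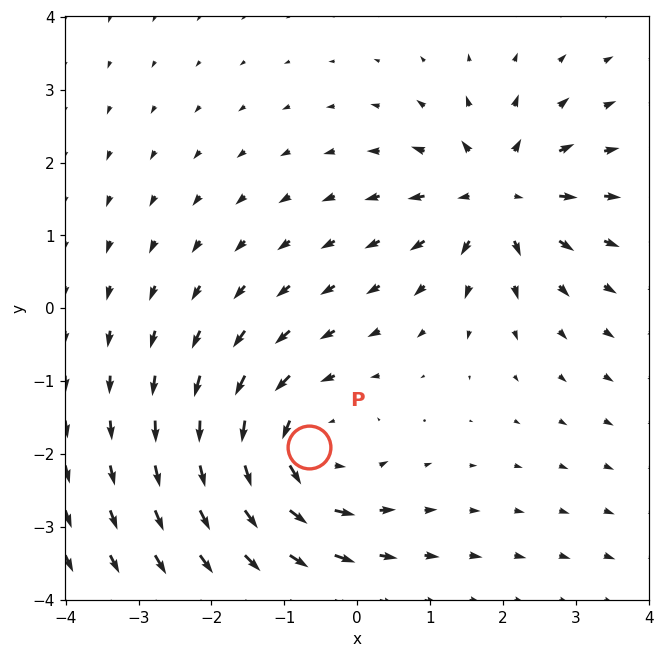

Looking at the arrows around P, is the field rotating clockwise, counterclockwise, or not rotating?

Near P at (-0.7, -1.9) the arrows circulate counterclockwise. The curl (z-component) there is about +5; positive curl means counterclockwise rotation.

counterclockwise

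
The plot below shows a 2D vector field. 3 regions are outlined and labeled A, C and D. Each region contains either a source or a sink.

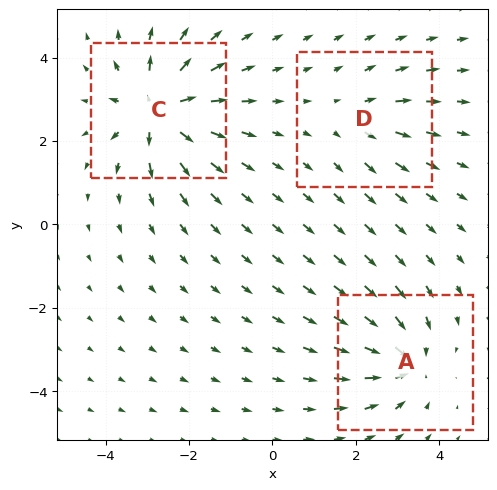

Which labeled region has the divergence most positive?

Divergence at each region's feature centre — A: about -4, C: about +5, D: about +2. Region C is most positive.

C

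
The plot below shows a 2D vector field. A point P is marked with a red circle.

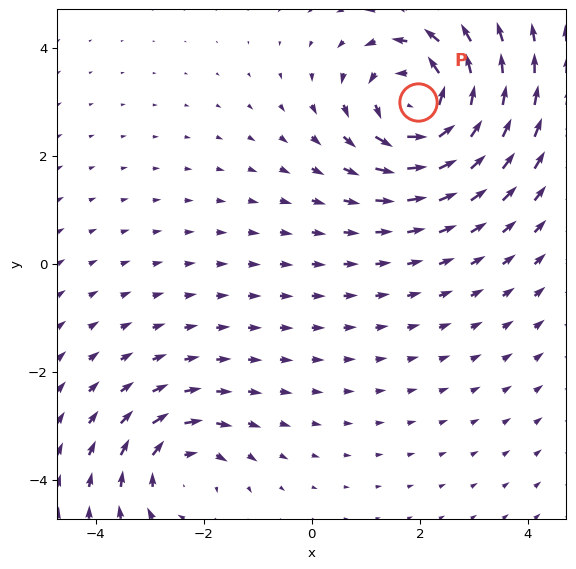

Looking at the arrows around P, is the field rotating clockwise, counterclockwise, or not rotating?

counterclockwise

Near P at (2.0, 3.0) the arrows circulate counterclockwise. The curl (z-component) there is about +5; positive curl means counterclockwise rotation.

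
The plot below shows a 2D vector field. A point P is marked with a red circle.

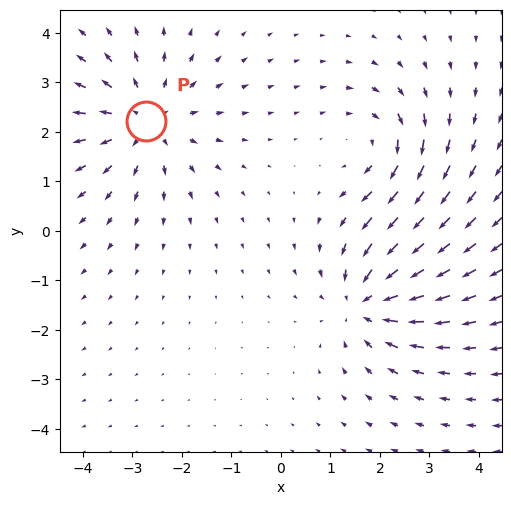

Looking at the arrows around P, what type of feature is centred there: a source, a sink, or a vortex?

source

At P (-2.7, 2.2) the arrows spread outward. Divergence about +3, curl ≈0 — positive divergence with near-zero curl is a source.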